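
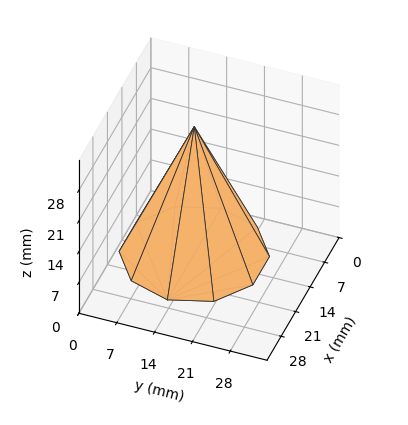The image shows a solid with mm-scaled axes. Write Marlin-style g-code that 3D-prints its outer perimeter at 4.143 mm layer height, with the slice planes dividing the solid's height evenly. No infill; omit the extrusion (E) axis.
Reading the render: the shape is a regular 10-sided pyramid, base circumscribed radius ≈ 13 mm, apex at z ≈ 29 mm (dimensions read to the nearest mm from the axis ticks). For the g-code, the solid's height is divided into equal slices at the stated Δz and each level perimeter traced with G1 moves after a G0 lift.

; perimeter-only toolpath
G21 ; units = mm
G90 ; absolute positioning
G28 ; home
; layer 1
G0 Z4.143
G0 X24.143 Y13.000
G1 X22.015 Y19.549
G1 X16.443 Y23.598
G1 X9.557 Y23.598
G1 X3.985 Y19.549
G1 X1.857 Y13.000
G1 X3.985 Y6.451
G1 X9.557 Y2.402
G1 X16.443 Y2.402
G1 X22.015 Y6.451
G1 X24.143 Y13.000
; layer 2
G0 Z8.286
G0 X22.286 Y13.000
G1 X20.512 Y18.458
G1 X15.869 Y21.831
G1 X10.131 Y21.831
G1 X5.488 Y18.458
G1 X3.714 Y13.000
G1 X5.488 Y7.542
G1 X10.131 Y4.169
G1 X15.869 Y4.169
G1 X20.512 Y7.542
G1 X22.286 Y13.000
; layer 3
G0 Z12.429
G0 X20.429 Y13.000
G1 X19.010 Y17.366
G1 X15.295 Y20.065
G1 X10.705 Y20.065
G1 X6.990 Y17.366
G1 X5.571 Y13.000
G1 X6.990 Y8.634
G1 X10.705 Y5.935
G1 X15.295 Y5.935
G1 X19.010 Y8.634
G1 X20.429 Y13.000
; layer 4
G0 Z16.571
G0 X18.571 Y13.000
G1 X17.507 Y16.275
G1 X14.722 Y18.299
G1 X11.278 Y18.299
G1 X8.493 Y16.275
G1 X7.429 Y13.000
G1 X8.493 Y9.725
G1 X11.278 Y7.701
G1 X14.722 Y7.701
G1 X17.507 Y9.725
G1 X18.571 Y13.000
; layer 5
G0 Z20.714
G0 X16.714 Y13.000
G1 X16.005 Y15.183
G1 X14.148 Y16.533
G1 X11.852 Y16.533
G1 X9.995 Y15.183
G1 X9.286 Y13.000
G1 X9.995 Y10.817
G1 X11.852 Y9.467
G1 X14.148 Y9.467
G1 X16.005 Y10.817
G1 X16.714 Y13.000
; layer 6
G0 Z24.857
G0 X14.857 Y13.000
G1 X14.502 Y14.092
G1 X13.574 Y14.766
G1 X12.426 Y14.766
G1 X11.498 Y14.092
G1 X11.143 Y13.000
G1 X11.498 Y11.908
G1 X12.426 Y11.234
G1 X13.574 Y11.234
G1 X14.502 Y11.908
G1 X14.857 Y13.000
M2 ; end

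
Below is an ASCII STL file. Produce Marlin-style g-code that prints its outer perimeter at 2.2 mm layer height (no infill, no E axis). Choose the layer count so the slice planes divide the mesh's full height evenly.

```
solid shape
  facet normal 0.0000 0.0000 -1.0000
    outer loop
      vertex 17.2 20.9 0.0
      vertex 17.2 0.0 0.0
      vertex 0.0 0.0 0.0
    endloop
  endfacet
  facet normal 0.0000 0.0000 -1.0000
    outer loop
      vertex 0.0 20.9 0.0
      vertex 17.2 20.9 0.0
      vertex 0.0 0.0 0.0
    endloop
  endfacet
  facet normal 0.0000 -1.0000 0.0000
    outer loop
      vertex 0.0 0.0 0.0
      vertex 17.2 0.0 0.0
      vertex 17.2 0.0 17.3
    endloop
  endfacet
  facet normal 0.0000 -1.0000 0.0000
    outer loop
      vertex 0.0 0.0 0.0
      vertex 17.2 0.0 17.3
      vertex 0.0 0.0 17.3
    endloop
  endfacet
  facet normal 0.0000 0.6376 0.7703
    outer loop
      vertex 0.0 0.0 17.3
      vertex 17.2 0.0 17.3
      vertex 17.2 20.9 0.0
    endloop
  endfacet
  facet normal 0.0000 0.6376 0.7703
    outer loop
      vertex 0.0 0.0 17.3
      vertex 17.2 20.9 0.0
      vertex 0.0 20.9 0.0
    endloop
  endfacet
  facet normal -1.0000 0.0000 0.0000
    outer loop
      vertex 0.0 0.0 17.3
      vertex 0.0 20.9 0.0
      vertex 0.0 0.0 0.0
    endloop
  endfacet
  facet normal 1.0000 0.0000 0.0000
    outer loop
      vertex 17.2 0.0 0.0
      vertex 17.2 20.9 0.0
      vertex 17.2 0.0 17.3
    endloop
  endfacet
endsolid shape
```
; perimeter-only toolpath
G21 ; units = mm
G90 ; absolute positioning
G28 ; home
; layer 1
G0 Z2.2
G0 X0.0 Y0.0
G1 X17.2 Y0.0
G1 X17.2 Y18.3
G1 X0.0 Y18.3
G1 X0.0 Y0.0
; layer 2
G0 Z4.3
G0 X0.0 Y0.0
G1 X17.2 Y0.0
G1 X17.2 Y15.7
G1 X0.0 Y15.7
G1 X0.0 Y0.0
; layer 3
G0 Z6.5
G0 X0.0 Y0.0
G1 X17.2 Y0.0
G1 X17.2 Y13.1
G1 X0.0 Y13.1
G1 X0.0 Y0.0
; layer 4
G0 Z8.7
G0 X0.0 Y0.0
G1 X17.2 Y0.0
G1 X17.2 Y10.4
G1 X0.0 Y10.4
G1 X0.0 Y0.0
; layer 5
G0 Z10.8
G0 X0.0 Y0.0
G1 X17.2 Y0.0
G1 X17.2 Y7.8
G1 X0.0 Y7.8
G1 X0.0 Y0.0
; layer 6
G0 Z13.0
G0 X0.0 Y0.0
G1 X17.2 Y0.0
G1 X17.2 Y5.2
G1 X0.0 Y5.2
G1 X0.0 Y0.0
; layer 7
G0 Z15.1
G0 X0.0 Y0.0
G1 X17.2 Y0.0
G1 X17.2 Y2.6
G1 X0.0 Y2.6
G1 X0.0 Y0.0
M2 ; end

The solid is a wedge (ramp): 17.2 × 20.9 mm base, rising to 17.3 mm along the y=0 edge and sloping linearly to z=0 at y=20.9. Slicing at Δz = 2.2 mm — 8 equal slices spanning the solid's height, so layer i sits at z = i·h/8 — gives 7 non-empty perimeters. Each is a 4-segment closed polygon; G0 lifts to the layer z and rapids to the start vertex, then G1 traces the edges. The cross-section shrinks linearly with z (the slice at the apex is degenerate and omitted).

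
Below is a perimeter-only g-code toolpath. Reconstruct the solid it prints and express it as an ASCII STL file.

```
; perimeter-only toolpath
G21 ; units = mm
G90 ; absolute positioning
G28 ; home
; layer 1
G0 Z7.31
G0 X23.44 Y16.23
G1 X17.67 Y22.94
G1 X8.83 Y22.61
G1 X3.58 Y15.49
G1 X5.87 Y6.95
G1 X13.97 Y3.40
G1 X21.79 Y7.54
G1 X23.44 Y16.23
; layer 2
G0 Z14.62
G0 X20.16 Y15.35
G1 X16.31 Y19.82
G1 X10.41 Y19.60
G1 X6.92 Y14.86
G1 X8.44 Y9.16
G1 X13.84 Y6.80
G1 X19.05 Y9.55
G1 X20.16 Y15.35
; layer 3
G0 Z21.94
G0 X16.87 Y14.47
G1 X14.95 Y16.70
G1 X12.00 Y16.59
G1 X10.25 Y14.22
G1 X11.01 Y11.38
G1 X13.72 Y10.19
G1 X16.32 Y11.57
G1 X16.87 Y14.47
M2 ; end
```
solid part
  facet normal 0.0000 0.0000 -1.0000
    outer loop
      vertex 7.24 25.61 0.00
      vertex 19.03 26.05 0.00
      vertex 26.72 17.11 0.00
    endloop
  endfacet
  facet normal 0.0000 0.0000 -1.0000
    outer loop
      vertex 0.24 16.12 0.00
      vertex 7.24 25.61 0.00
      vertex 26.72 17.11 0.00
    endloop
  endfacet
  facet normal 0.0000 0.0000 -1.0000
    outer loop
      vertex 3.29 4.73 0.00
      vertex 0.24 16.12 0.00
      vertex 26.72 17.11 0.00
    endloop
  endfacet
  facet normal 0.0000 0.0000 -1.0000
    outer loop
      vertex 14.10 0.01 0.00
      vertex 3.29 4.73 0.00
      vertex 26.72 17.11 0.00
    endloop
  endfacet
  facet normal 0.0000 0.0000 -1.0000
    outer loop
      vertex 24.52 5.52 0.00
      vertex 14.10 0.01 0.00
      vertex 26.72 17.11 0.00
    endloop
  endfacet
  facet normal 0.6993 0.6015 0.3863
    outer loop
      vertex 26.72 17.11 0.00
      vertex 19.03 26.05 0.00
      vertex 13.59 13.59 29.25
    endloop
  endfacet
  facet normal -0.0344 0.9218 0.3863
    outer loop
      vertex 19.03 26.05 0.00
      vertex 7.24 25.61 0.00
      vertex 13.59 13.59 29.25
    endloop
  endfacet
  facet normal -0.7423 0.5476 0.3862
    outer loop
      vertex 7.24 25.61 0.00
      vertex 0.24 16.12 0.00
      vertex 13.59 13.59 29.25
    endloop
  endfacet
  facet normal -0.8911 -0.2386 0.3861
    outer loop
      vertex 0.24 16.12 0.00
      vertex 3.29 4.73 0.00
      vertex 13.59 13.59 29.25
    endloop
  endfacet
  facet normal -0.3691 -0.8454 0.3861
    outer loop
      vertex 3.29 4.73 0.00
      vertex 14.10 0.01 0.00
      vertex 13.59 13.59 29.25
    endloop
  endfacet
  facet normal 0.4312 -0.8155 0.3861
    outer loop
      vertex 14.10 0.01 0.00
      vertex 24.52 5.52 0.00
      vertex 13.59 13.59 29.25
    endloop
  endfacet
  facet normal 0.9063 -0.1720 0.3861
    outer loop
      vertex 24.52 5.52 0.00
      vertex 26.72 17.11 0.00
      vertex 13.59 13.59 29.25
    endloop
  endfacet
endsolid part

The G0 Z moves step by Δz≈7.31 mm. The G1 loops shrink linearly with z, so the solid tapers from its base footprint up to z≈29.2. Closing with a flat bottom cap and the tapered top and triangulating gives 12 facets — a regular 7-sided pyramid, base circumscribed radius ≈ 13.6 mm, apex at z ≈ 29.2 mm.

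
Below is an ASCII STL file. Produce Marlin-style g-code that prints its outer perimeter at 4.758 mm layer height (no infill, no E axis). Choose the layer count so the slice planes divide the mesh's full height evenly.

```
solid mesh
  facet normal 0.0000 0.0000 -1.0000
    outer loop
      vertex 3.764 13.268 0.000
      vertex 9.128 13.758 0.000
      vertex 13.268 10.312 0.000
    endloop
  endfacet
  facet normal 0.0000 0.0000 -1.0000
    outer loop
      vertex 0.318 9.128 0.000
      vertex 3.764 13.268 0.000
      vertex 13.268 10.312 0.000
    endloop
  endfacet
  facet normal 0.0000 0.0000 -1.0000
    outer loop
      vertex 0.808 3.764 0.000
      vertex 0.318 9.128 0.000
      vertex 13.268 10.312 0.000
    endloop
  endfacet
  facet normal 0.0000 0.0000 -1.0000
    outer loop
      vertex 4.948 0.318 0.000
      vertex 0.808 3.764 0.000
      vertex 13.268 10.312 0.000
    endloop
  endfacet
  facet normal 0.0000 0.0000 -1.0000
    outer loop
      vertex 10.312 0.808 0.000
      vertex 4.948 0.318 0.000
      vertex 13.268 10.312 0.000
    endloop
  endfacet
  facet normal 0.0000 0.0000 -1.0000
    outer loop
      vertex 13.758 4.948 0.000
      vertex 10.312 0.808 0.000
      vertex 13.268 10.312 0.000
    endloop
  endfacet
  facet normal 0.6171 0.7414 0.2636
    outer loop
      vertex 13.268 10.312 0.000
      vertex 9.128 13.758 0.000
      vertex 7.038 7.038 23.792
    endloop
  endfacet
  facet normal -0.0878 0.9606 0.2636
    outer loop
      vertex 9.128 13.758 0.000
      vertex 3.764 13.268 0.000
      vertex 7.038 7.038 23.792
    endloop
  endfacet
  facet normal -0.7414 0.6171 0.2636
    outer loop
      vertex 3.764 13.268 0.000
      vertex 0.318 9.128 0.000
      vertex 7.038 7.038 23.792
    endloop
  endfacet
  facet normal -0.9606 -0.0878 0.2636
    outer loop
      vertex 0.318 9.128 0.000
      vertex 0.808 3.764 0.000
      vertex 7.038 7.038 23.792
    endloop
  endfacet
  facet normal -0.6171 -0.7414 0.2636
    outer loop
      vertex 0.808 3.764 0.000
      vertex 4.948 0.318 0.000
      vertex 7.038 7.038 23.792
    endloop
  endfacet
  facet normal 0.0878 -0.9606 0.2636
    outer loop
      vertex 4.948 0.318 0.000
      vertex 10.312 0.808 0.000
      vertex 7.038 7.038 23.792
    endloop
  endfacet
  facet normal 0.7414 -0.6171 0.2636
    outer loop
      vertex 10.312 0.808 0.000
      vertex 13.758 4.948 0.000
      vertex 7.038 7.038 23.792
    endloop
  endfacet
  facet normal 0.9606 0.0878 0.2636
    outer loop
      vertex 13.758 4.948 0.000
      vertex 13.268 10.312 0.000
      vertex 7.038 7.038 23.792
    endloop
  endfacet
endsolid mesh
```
; perimeter-only toolpath
G21 ; units = mm
G90 ; absolute positioning
G28 ; home
; layer 1
G0 Z4.758
G0 X12.022 Y9.657
G1 X8.710 Y12.414
G1 X4.419 Y12.022
G1 X1.662 Y8.710
G1 X2.054 Y4.419
G1 X5.366 Y1.662
G1 X9.657 Y2.054
G1 X12.414 Y5.366
G1 X12.022 Y9.657
; layer 2
G0 Z9.517
G0 X10.776 Y9.002
G1 X8.292 Y11.070
G1 X5.074 Y10.776
G1 X3.006 Y8.292
G1 X3.300 Y5.074
G1 X5.784 Y3.006
G1 X9.002 Y3.300
G1 X11.070 Y5.784
G1 X10.776 Y9.002
; layer 3
G0 Z14.275
G0 X9.530 Y8.348
G1 X7.874 Y9.726
G1 X5.728 Y9.530
G1 X4.350 Y7.874
G1 X4.546 Y5.728
G1 X6.202 Y4.350
G1 X8.348 Y4.546
G1 X9.726 Y6.202
G1 X9.530 Y8.348
; layer 4
G0 Z19.034
G0 X8.284 Y7.693
G1 X7.456 Y8.382
G1 X6.383 Y8.284
G1 X5.694 Y7.456
G1 X5.792 Y6.383
G1 X6.620 Y5.694
G1 X7.693 Y5.792
G1 X8.382 Y6.620
G1 X8.284 Y7.693
M2 ; end

The solid is a regular 8-sided pyramid, base circumscribed radius ≈ 7.04 mm, apex at z ≈ 23.8 mm. Slicing at Δz = 4.758 mm — 5 equal slices spanning the solid's height, so layer i sits at z = i·h/5 — gives 4 non-empty perimeters. Each is a 8-segment closed polygon; G0 lifts to the layer z and rapids to the start vertex, then G1 traces the edges. The cross-section shrinks linearly with z (the slice at the apex is degenerate and omitted).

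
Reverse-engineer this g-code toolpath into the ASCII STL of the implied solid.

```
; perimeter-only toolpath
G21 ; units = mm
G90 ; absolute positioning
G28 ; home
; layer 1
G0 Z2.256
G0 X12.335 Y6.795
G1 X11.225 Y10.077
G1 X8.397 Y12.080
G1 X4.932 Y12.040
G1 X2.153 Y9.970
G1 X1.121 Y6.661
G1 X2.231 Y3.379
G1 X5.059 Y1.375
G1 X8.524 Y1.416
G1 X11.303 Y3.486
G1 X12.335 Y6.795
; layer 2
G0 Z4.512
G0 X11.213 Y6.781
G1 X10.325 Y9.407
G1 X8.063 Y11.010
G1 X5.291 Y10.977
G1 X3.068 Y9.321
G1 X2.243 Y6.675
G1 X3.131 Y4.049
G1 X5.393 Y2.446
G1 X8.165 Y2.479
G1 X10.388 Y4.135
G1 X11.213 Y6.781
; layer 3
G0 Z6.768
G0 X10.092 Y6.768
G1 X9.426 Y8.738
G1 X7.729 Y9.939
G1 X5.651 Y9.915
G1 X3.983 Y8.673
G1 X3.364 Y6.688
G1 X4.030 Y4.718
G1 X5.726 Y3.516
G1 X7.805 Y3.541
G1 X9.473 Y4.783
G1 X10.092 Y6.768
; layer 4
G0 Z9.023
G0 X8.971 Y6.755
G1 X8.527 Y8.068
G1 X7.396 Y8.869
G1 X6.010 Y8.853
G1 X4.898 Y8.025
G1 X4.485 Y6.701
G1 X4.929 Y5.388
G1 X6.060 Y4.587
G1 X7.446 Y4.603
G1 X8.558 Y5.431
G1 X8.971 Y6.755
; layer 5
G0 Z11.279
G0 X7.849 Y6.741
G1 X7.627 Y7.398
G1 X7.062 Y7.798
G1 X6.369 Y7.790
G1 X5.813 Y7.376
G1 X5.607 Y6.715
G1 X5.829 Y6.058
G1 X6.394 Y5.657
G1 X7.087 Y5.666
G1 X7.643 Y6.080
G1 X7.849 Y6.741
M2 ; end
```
solid part
  facet normal 0.0000 0.0000 -1.0000
    outer loop
      vertex 8.731 13.151 0.000
      vertex 12.124 10.747 0.000
      vertex 13.456 6.808 0.000
    endloop
  endfacet
  facet normal 0.0000 0.0000 -1.0000
    outer loop
      vertex 4.573 13.102 0.000
      vertex 8.731 13.151 0.000
      vertex 13.456 6.808 0.000
    endloop
  endfacet
  facet normal 0.0000 0.0000 -1.0000
    outer loop
      vertex 1.238 10.618 0.000
      vertex 4.573 13.102 0.000
      vertex 13.456 6.808 0.000
    endloop
  endfacet
  facet normal 0.0000 0.0000 -1.0000
    outer loop
      vertex 0.000 6.648 0.000
      vertex 1.238 10.618 0.000
      vertex 13.456 6.808 0.000
    endloop
  endfacet
  facet normal 0.0000 0.0000 -1.0000
    outer loop
      vertex 1.332 2.709 0.000
      vertex 0.000 6.648 0.000
      vertex 13.456 6.808 0.000
    endloop
  endfacet
  facet normal 0.0000 0.0000 -1.0000
    outer loop
      vertex 4.725 0.305 0.000
      vertex 1.332 2.709 0.000
      vertex 13.456 6.808 0.000
    endloop
  endfacet
  facet normal 0.0000 0.0000 -1.0000
    outer loop
      vertex 8.883 0.354 0.000
      vertex 4.725 0.305 0.000
      vertex 13.456 6.808 0.000
    endloop
  endfacet
  facet normal 0.0000 0.0000 -1.0000
    outer loop
      vertex 12.218 2.838 0.000
      vertex 8.883 0.354 0.000
      vertex 13.456 6.808 0.000
    endloop
  endfacet
  facet normal 0.8564 0.2896 0.4274
    outer loop
      vertex 13.456 6.808 0.000
      vertex 12.124 10.747 0.000
      vertex 6.728 6.728 13.535
    endloop
  endfacet
  facet normal 0.5227 0.7377 0.4274
    outer loop
      vertex 12.124 10.747 0.000
      vertex 8.731 13.151 0.000
      vertex 6.728 6.728 13.535
    endloop
  endfacet
  facet normal -0.0107 0.9040 0.4274
    outer loop
      vertex 8.731 13.151 0.000
      vertex 4.573 13.102 0.000
      vertex 6.728 6.728 13.535
    endloop
  endfacet
  facet normal -0.5400 0.7250 0.4274
    outer loop
      vertex 4.573 13.102 0.000
      vertex 1.238 10.618 0.000
      vertex 6.728 6.728 13.535
    endloop
  endfacet
  facet normal -0.8631 0.2691 0.4274
    outer loop
      vertex 1.238 10.618 0.000
      vertex 0.000 6.648 0.000
      vertex 6.728 6.728 13.535
    endloop
  endfacet
  facet normal -0.8564 -0.2896 0.4274
    outer loop
      vertex 0.000 6.648 0.000
      vertex 1.332 2.709 0.000
      vertex 6.728 6.728 13.535
    endloop
  endfacet
  facet normal -0.5227 -0.7377 0.4274
    outer loop
      vertex 1.332 2.709 0.000
      vertex 4.725 0.305 0.000
      vertex 6.728 6.728 13.535
    endloop
  endfacet
  facet normal 0.0107 -0.9040 0.4274
    outer loop
      vertex 4.725 0.305 0.000
      vertex 8.883 0.354 0.000
      vertex 6.728 6.728 13.535
    endloop
  endfacet
  facet normal 0.5400 -0.7250 0.4274
    outer loop
      vertex 8.883 0.354 0.000
      vertex 12.218 2.838 0.000
      vertex 6.728 6.728 13.535
    endloop
  endfacet
  facet normal 0.8631 -0.2691 0.4274
    outer loop
      vertex 12.218 2.838 0.000
      vertex 13.456 6.808 0.000
      vertex 6.728 6.728 13.535
    endloop
  endfacet
endsolid part

The G0 Z moves step by Δz≈2.256 mm. The G1 loops shrink linearly with z, so the solid tapers from its base footprint up to z≈13.5. Closing with a flat bottom cap and the tapered top and triangulating gives 18 facets — a regular 10-sided pyramid, base circumscribed radius ≈ 6.73 mm, apex at z ≈ 13.5 mm.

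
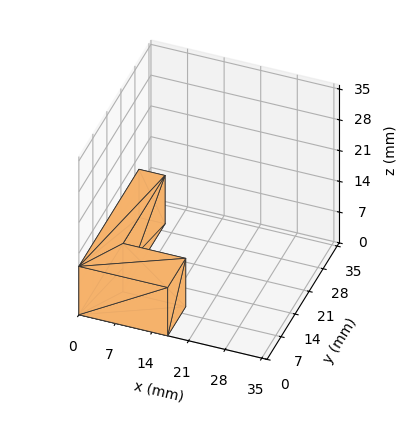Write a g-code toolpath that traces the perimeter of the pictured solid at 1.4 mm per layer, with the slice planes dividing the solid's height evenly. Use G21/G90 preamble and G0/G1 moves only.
Reading the render: the shape is an L-shaped prism: outer 17 × 30 mm, arm thicknesses ≈ 9 mm (horizontal) and 5 mm (vertical), extruded 11 mm in z (dimensions read to the nearest mm from the axis ticks). For the g-code, the solid's height is divided into equal slices at the stated Δz and each level perimeter traced with G1 moves after a G0 lift.

; perimeter-only toolpath
G21 ; units = mm
G90 ; absolute positioning
G28 ; home
; layer 1
G0 Z1.4
G0 X0.0 Y0.0
G1 X17.0 Y0.0
G1 X17.0 Y9.0
G1 X5.0 Y9.0
G1 X5.0 Y30.0
G1 X0.0 Y30.0
G1 X0.0 Y0.0
; layer 2
G0 Z2.8
G0 X0.0 Y0.0
G1 X17.0 Y0.0
G1 X17.0 Y9.0
G1 X5.0 Y9.0
G1 X5.0 Y30.0
G1 X0.0 Y30.0
G1 X0.0 Y0.0
; layer 3
G0 Z4.1
G0 X0.0 Y0.0
G1 X17.0 Y0.0
G1 X17.0 Y9.0
G1 X5.0 Y9.0
G1 X5.0 Y30.0
G1 X0.0 Y30.0
G1 X0.0 Y0.0
; layer 4
G0 Z5.5
G0 X0.0 Y0.0
G1 X17.0 Y0.0
G1 X17.0 Y9.0
G1 X5.0 Y9.0
G1 X5.0 Y30.0
G1 X0.0 Y30.0
G1 X0.0 Y0.0
; layer 5
G0 Z6.9
G0 X0.0 Y0.0
G1 X17.0 Y0.0
G1 X17.0 Y9.0
G1 X5.0 Y9.0
G1 X5.0 Y30.0
G1 X0.0 Y30.0
G1 X0.0 Y0.0
; layer 6
G0 Z8.2
G0 X0.0 Y0.0
G1 X17.0 Y0.0
G1 X17.0 Y9.0
G1 X5.0 Y9.0
G1 X5.0 Y30.0
G1 X0.0 Y30.0
G1 X0.0 Y0.0
; layer 7
G0 Z9.6
G0 X0.0 Y0.0
G1 X17.0 Y0.0
G1 X17.0 Y9.0
G1 X5.0 Y9.0
G1 X5.0 Y30.0
G1 X0.0 Y30.0
G1 X0.0 Y0.0
; layer 8
G0 Z11.0
G0 X0.0 Y0.0
G1 X17.0 Y0.0
G1 X17.0 Y9.0
G1 X5.0 Y9.0
G1 X5.0 Y30.0
G1 X0.0 Y30.0
G1 X0.0 Y0.0
M2 ; end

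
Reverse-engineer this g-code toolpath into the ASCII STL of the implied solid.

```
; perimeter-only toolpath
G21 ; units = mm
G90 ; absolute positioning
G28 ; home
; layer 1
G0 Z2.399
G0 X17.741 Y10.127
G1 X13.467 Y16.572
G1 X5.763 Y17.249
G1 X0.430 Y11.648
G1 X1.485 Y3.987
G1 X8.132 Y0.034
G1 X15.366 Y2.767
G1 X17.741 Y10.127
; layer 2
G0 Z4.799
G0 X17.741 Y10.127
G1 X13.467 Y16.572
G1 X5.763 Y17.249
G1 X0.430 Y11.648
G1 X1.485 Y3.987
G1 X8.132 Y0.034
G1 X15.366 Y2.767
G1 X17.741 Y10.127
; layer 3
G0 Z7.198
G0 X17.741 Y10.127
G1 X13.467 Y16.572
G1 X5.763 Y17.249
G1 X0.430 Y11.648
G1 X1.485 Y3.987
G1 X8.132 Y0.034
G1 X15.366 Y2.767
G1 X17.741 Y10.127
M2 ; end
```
solid part
  facet normal 0.0000 0.0000 -1.0000
    outer loop
      vertex 5.763 17.249 0.000
      vertex 13.467 16.572 0.000
      vertex 17.741 10.127 0.000
    endloop
  endfacet
  facet normal 0.0000 0.0000 -1.0000
    outer loop
      vertex 0.430 11.648 0.000
      vertex 5.763 17.249 0.000
      vertex 17.741 10.127 0.000
    endloop
  endfacet
  facet normal 0.0000 0.0000 -1.0000
    outer loop
      vertex 1.485 3.987 0.000
      vertex 0.430 11.648 0.000
      vertex 17.741 10.127 0.000
    endloop
  endfacet
  facet normal 0.0000 0.0000 -1.0000
    outer loop
      vertex 8.132 0.034 0.000
      vertex 1.485 3.987 0.000
      vertex 17.741 10.127 0.000
    endloop
  endfacet
  facet normal 0.0000 0.0000 -1.0000
    outer loop
      vertex 15.366 2.767 0.000
      vertex 8.132 0.034 0.000
      vertex 17.741 10.127 0.000
    endloop
  endfacet
  facet normal 0.0000 0.0000 1.0000
    outer loop
      vertex 17.741 10.127 7.198
      vertex 13.467 16.572 7.198
      vertex 5.763 17.249 7.198
    endloop
  endfacet
  facet normal 0.0000 0.0000 1.0000
    outer loop
      vertex 17.741 10.127 7.198
      vertex 5.763 17.249 7.198
      vertex 0.430 11.648 7.198
    endloop
  endfacet
  facet normal 0.0000 0.0000 1.0000
    outer loop
      vertex 17.741 10.127 7.198
      vertex 0.430 11.648 7.198
      vertex 1.485 3.987 7.198
    endloop
  endfacet
  facet normal 0.0000 0.0000 1.0000
    outer loop
      vertex 17.741 10.127 7.198
      vertex 1.485 3.987 7.198
      vertex 8.132 0.034 7.198
    endloop
  endfacet
  facet normal 0.0000 0.0000 1.0000
    outer loop
      vertex 17.741 10.127 7.198
      vertex 8.132 0.034 7.198
      vertex 15.366 2.767 7.198
    endloop
  endfacet
  facet normal 0.8334 0.5527 0.0000
    outer loop
      vertex 17.741 10.127 0.000
      vertex 13.467 16.572 0.000
      vertex 13.467 16.572 7.198
    endloop
  endfacet
  facet normal 0.8334 0.5527 0.0000
    outer loop
      vertex 17.741 10.127 0.000
      vertex 13.467 16.572 7.198
      vertex 17.741 10.127 7.198
    endloop
  endfacet
  facet normal 0.0875 0.9962 0.0000
    outer loop
      vertex 13.467 16.572 0.000
      vertex 5.763 17.249 0.000
      vertex 5.763 17.249 7.198
    endloop
  endfacet
  facet normal 0.0875 0.9962 0.0000
    outer loop
      vertex 13.467 16.572 0.000
      vertex 5.763 17.249 7.198
      vertex 13.467 16.572 7.198
    endloop
  endfacet
  facet normal -0.7242 0.6896 0.0000
    outer loop
      vertex 5.763 17.249 0.000
      vertex 0.430 11.648 0.000
      vertex 0.430 11.648 7.198
    endloop
  endfacet
  facet normal -0.7242 0.6896 0.0000
    outer loop
      vertex 5.763 17.249 0.000
      vertex 0.430 11.648 7.198
      vertex 5.763 17.249 7.198
    endloop
  endfacet
  facet normal -0.9907 -0.1364 0.0000
    outer loop
      vertex 0.430 11.648 0.000
      vertex 1.485 3.987 0.000
      vertex 1.485 3.987 7.198
    endloop
  endfacet
  facet normal -0.9907 -0.1364 0.0000
    outer loop
      vertex 0.430 11.648 0.000
      vertex 1.485 3.987 7.198
      vertex 0.430 11.648 7.198
    endloop
  endfacet
  facet normal -0.5111 -0.8595 0.0000
    outer loop
      vertex 1.485 3.987 0.000
      vertex 8.132 0.034 0.000
      vertex 8.132 0.034 7.198
    endloop
  endfacet
  facet normal -0.5111 -0.8595 0.0000
    outer loop
      vertex 1.485 3.987 0.000
      vertex 8.132 0.034 7.198
      vertex 1.485 3.987 7.198
    endloop
  endfacet
  facet normal 0.3534 -0.9355 0.0000
    outer loop
      vertex 8.132 0.034 0.000
      vertex 15.366 2.767 0.000
      vertex 15.366 2.767 7.198
    endloop
  endfacet
  facet normal 0.3534 -0.9355 0.0000
    outer loop
      vertex 8.132 0.034 0.000
      vertex 15.366 2.767 7.198
      vertex 8.132 0.034 7.198
    endloop
  endfacet
  facet normal 0.9517 -0.3071 0.0000
    outer loop
      vertex 15.366 2.767 0.000
      vertex 17.741 10.127 0.000
      vertex 17.741 10.127 7.198
    endloop
  endfacet
  facet normal 0.9517 -0.3071 0.0000
    outer loop
      vertex 15.366 2.767 0.000
      vertex 17.741 10.127 7.198
      vertex 15.366 2.767 7.198
    endloop
  endfacet
endsolid part

The G0 Z moves step by Δz≈2.399 mm. Every layer's G1 loop is the same polygon, so the solid is a straight extrusion of it from z=0 to z≈7.2. Closing with flat bottom and top caps and triangulating gives 24 facets — a regular 7-sided prism (a cylinder approximated with 7 flat sides), circumscribed radius ≈ 8.91 mm, height ≈ 7.2 mm.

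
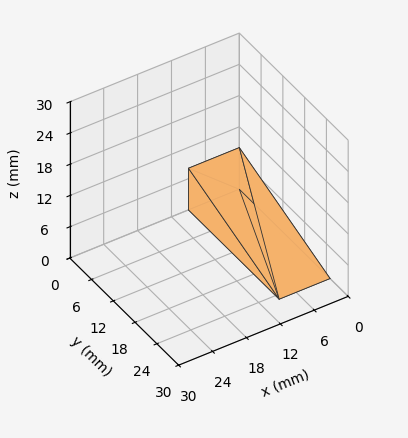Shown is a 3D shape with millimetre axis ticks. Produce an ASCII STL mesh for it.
Reading the render: the shape is a wedge (ramp): 9 × 25 mm base, rising to 8 mm along the y=0 edge and sloping linearly to z=0 at y=25 (dimensions read to the nearest mm from the axis ticks). For the STL, each face is triangulated and given an outward normal.

solid part
  facet normal 0.0000 0.0000 -1.0000
    outer loop
      vertex 9.00 25.00 0.00
      vertex 9.00 0.00 0.00
      vertex 0.00 0.00 0.00
    endloop
  endfacet
  facet normal 0.0000 0.0000 -1.0000
    outer loop
      vertex 0.00 25.00 0.00
      vertex 9.00 25.00 0.00
      vertex 0.00 0.00 0.00
    endloop
  endfacet
  facet normal 0.0000 -1.0000 0.0000
    outer loop
      vertex 0.00 0.00 0.00
      vertex 9.00 0.00 0.00
      vertex 9.00 0.00 8.00
    endloop
  endfacet
  facet normal 0.0000 -1.0000 0.0000
    outer loop
      vertex 0.00 0.00 0.00
      vertex 9.00 0.00 8.00
      vertex 0.00 0.00 8.00
    endloop
  endfacet
  facet normal 0.0000 0.3048 0.9524
    outer loop
      vertex 0.00 0.00 8.00
      vertex 9.00 0.00 8.00
      vertex 9.00 25.00 0.00
    endloop
  endfacet
  facet normal 0.0000 0.3048 0.9524
    outer loop
      vertex 0.00 0.00 8.00
      vertex 9.00 25.00 0.00
      vertex 0.00 25.00 0.00
    endloop
  endfacet
  facet normal -1.0000 0.0000 0.0000
    outer loop
      vertex 0.00 0.00 8.00
      vertex 0.00 25.00 0.00
      vertex 0.00 0.00 0.00
    endloop
  endfacet
  facet normal 1.0000 0.0000 0.0000
    outer loop
      vertex 9.00 0.00 0.00
      vertex 9.00 25.00 0.00
      vertex 9.00 0.00 8.00
    endloop
  endfacet
endsolid part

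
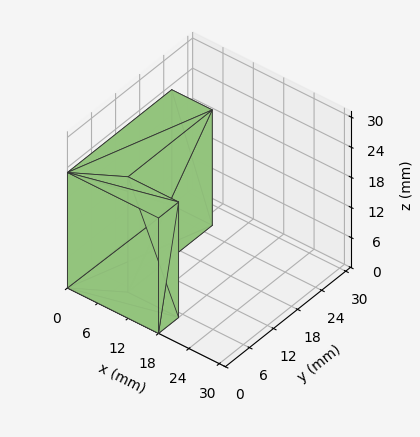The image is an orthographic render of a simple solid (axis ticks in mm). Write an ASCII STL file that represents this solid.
Reading the render: the shape is an L-shaped prism: outer 18 × 26 mm, arm thicknesses ≈ 5 mm (horizontal) and 8 mm (vertical), extruded 23 mm in z (dimensions read to the nearest mm from the axis ticks). For the STL, each face is triangulated and given an outward normal.

solid part
  facet normal 0.0000 0.0000 -1.0000
    outer loop
      vertex 18.0 5.0 0.0
      vertex 18.0 0.0 0.0
      vertex 0.0 0.0 0.0
    endloop
  endfacet
  facet normal 0.0000 0.0000 -1.0000
    outer loop
      vertex 8.0 5.0 0.0
      vertex 18.0 5.0 0.0
      vertex 0.0 0.0 0.0
    endloop
  endfacet
  facet normal 0.0000 0.0000 -1.0000
    outer loop
      vertex 8.0 26.0 0.0
      vertex 8.0 5.0 0.0
      vertex 0.0 0.0 0.0
    endloop
  endfacet
  facet normal 0.0000 0.0000 -1.0000
    outer loop
      vertex 0.0 26.0 0.0
      vertex 8.0 26.0 0.0
      vertex 0.0 0.0 0.0
    endloop
  endfacet
  facet normal 0.0000 0.0000 1.0000
    outer loop
      vertex 0.0 0.0 23.0
      vertex 18.0 0.0 23.0
      vertex 18.0 5.0 23.0
    endloop
  endfacet
  facet normal 0.0000 0.0000 1.0000
    outer loop
      vertex 0.0 0.0 23.0
      vertex 18.0 5.0 23.0
      vertex 8.0 5.0 23.0
    endloop
  endfacet
  facet normal 0.0000 0.0000 1.0000
    outer loop
      vertex 0.0 0.0 23.0
      vertex 8.0 5.0 23.0
      vertex 8.0 26.0 23.0
    endloop
  endfacet
  facet normal 0.0000 0.0000 1.0000
    outer loop
      vertex 0.0 0.0 23.0
      vertex 8.0 26.0 23.0
      vertex 0.0 26.0 23.0
    endloop
  endfacet
  facet normal 0.0000 -1.0000 0.0000
    outer loop
      vertex 0.0 0.0 0.0
      vertex 18.0 0.0 0.0
      vertex 18.0 0.0 23.0
    endloop
  endfacet
  facet normal 0.0000 -1.0000 0.0000
    outer loop
      vertex 0.0 0.0 0.0
      vertex 18.0 0.0 23.0
      vertex 0.0 0.0 23.0
    endloop
  endfacet
  facet normal 1.0000 0.0000 0.0000
    outer loop
      vertex 18.0 0.0 0.0
      vertex 18.0 5.0 0.0
      vertex 18.0 5.0 23.0
    endloop
  endfacet
  facet normal 1.0000 0.0000 0.0000
    outer loop
      vertex 18.0 0.0 0.0
      vertex 18.0 5.0 23.0
      vertex 18.0 0.0 23.0
    endloop
  endfacet
  facet normal 0.0000 1.0000 0.0000
    outer loop
      vertex 18.0 5.0 0.0
      vertex 8.0 5.0 0.0
      vertex 8.0 5.0 23.0
    endloop
  endfacet
  facet normal 0.0000 1.0000 0.0000
    outer loop
      vertex 18.0 5.0 0.0
      vertex 8.0 5.0 23.0
      vertex 18.0 5.0 23.0
    endloop
  endfacet
  facet normal 1.0000 0.0000 0.0000
    outer loop
      vertex 8.0 5.0 0.0
      vertex 8.0 26.0 0.0
      vertex 8.0 26.0 23.0
    endloop
  endfacet
  facet normal 1.0000 0.0000 0.0000
    outer loop
      vertex 8.0 5.0 0.0
      vertex 8.0 26.0 23.0
      vertex 8.0 5.0 23.0
    endloop
  endfacet
  facet normal 0.0000 1.0000 0.0000
    outer loop
      vertex 8.0 26.0 0.0
      vertex 0.0 26.0 0.0
      vertex 0.0 26.0 23.0
    endloop
  endfacet
  facet normal 0.0000 1.0000 0.0000
    outer loop
      vertex 8.0 26.0 0.0
      vertex 0.0 26.0 23.0
      vertex 8.0 26.0 23.0
    endloop
  endfacet
  facet normal -1.0000 0.0000 0.0000
    outer loop
      vertex 0.0 26.0 0.0
      vertex 0.0 0.0 0.0
      vertex 0.0 0.0 23.0
    endloop
  endfacet
  facet normal -1.0000 0.0000 0.0000
    outer loop
      vertex 0.0 26.0 0.0
      vertex 0.0 0.0 23.0
      vertex 0.0 26.0 23.0
    endloop
  endfacet
endsolid part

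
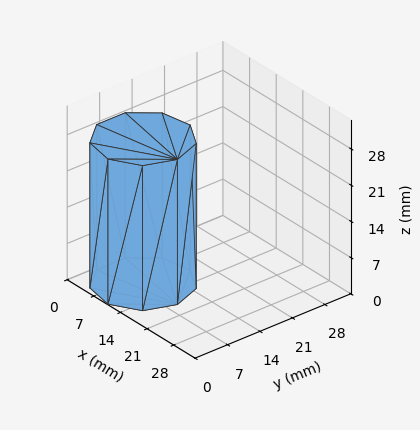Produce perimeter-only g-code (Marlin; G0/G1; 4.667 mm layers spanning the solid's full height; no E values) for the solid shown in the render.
Reading the render: the shape is a regular 9-sided prism (a cylinder approximated with 9 flat sides), circumscribed radius ≈ 9 mm, height ≈ 28 mm (dimensions read to the nearest mm from the axis ticks). For the g-code, the solid's height is divided into equal slices at the stated Δz and each level perimeter traced with G1 moves after a G0 lift.

; perimeter-only toolpath
G21 ; units = mm
G90 ; absolute positioning
G28 ; home
; layer 1
G0 Z4.667
G0 X18.000 Y9.000
G1 X15.894 Y14.785
G1 X10.563 Y17.863
G1 X4.500 Y16.794
G1 X0.543 Y12.078
G1 X0.543 Y5.922
G1 X4.500 Y1.206
G1 X10.563 Y0.137
G1 X15.894 Y3.215
G1 X18.000 Y9.000
; layer 2
G0 Z9.333
G0 X18.000 Y9.000
G1 X15.894 Y14.785
G1 X10.563 Y17.863
G1 X4.500 Y16.794
G1 X0.543 Y12.078
G1 X0.543 Y5.922
G1 X4.500 Y1.206
G1 X10.563 Y0.137
G1 X15.894 Y3.215
G1 X18.000 Y9.000
; layer 3
G0 Z14.000
G0 X18.000 Y9.000
G1 X15.894 Y14.785
G1 X10.563 Y17.863
G1 X4.500 Y16.794
G1 X0.543 Y12.078
G1 X0.543 Y5.922
G1 X4.500 Y1.206
G1 X10.563 Y0.137
G1 X15.894 Y3.215
G1 X18.000 Y9.000
; layer 4
G0 Z18.667
G0 X18.000 Y9.000
G1 X15.894 Y14.785
G1 X10.563 Y17.863
G1 X4.500 Y16.794
G1 X0.543 Y12.078
G1 X0.543 Y5.922
G1 X4.500 Y1.206
G1 X10.563 Y0.137
G1 X15.894 Y3.215
G1 X18.000 Y9.000
; layer 5
G0 Z23.333
G0 X18.000 Y9.000
G1 X15.894 Y14.785
G1 X10.563 Y17.863
G1 X4.500 Y16.794
G1 X0.543 Y12.078
G1 X0.543 Y5.922
G1 X4.500 Y1.206
G1 X10.563 Y0.137
G1 X15.894 Y3.215
G1 X18.000 Y9.000
; layer 6
G0 Z28.000
G0 X18.000 Y9.000
G1 X15.894 Y14.785
G1 X10.563 Y17.863
G1 X4.500 Y16.794
G1 X0.543 Y12.078
G1 X0.543 Y5.922
G1 X4.500 Y1.206
G1 X10.563 Y0.137
G1 X15.894 Y3.215
G1 X18.000 Y9.000
M2 ; end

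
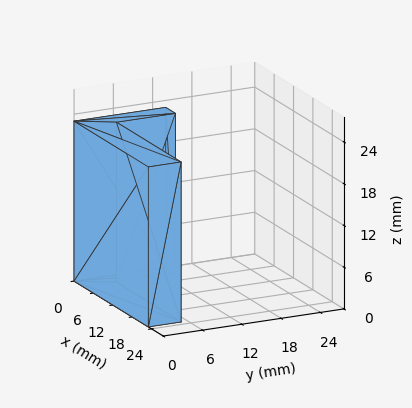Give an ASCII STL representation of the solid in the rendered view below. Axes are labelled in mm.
Reading the render: the shape is an L-shaped prism: outer 23 × 14 mm, arm thicknesses ≈ 5 mm (horizontal) and 3 mm (vertical), extruded 23 mm in z (dimensions read to the nearest mm from the axis ticks). For the STL, each face is triangulated and given an outward normal.

solid part
  facet normal 0.0000 0.0000 -1.0000
    outer loop
      vertex 23.00 5.00 0.00
      vertex 23.00 0.00 0.00
      vertex 0.00 0.00 0.00
    endloop
  endfacet
  facet normal 0.0000 0.0000 -1.0000
    outer loop
      vertex 3.00 5.00 0.00
      vertex 23.00 5.00 0.00
      vertex 0.00 0.00 0.00
    endloop
  endfacet
  facet normal 0.0000 0.0000 -1.0000
    outer loop
      vertex 3.00 14.00 0.00
      vertex 3.00 5.00 0.00
      vertex 0.00 0.00 0.00
    endloop
  endfacet
  facet normal 0.0000 0.0000 -1.0000
    outer loop
      vertex 0.00 14.00 0.00
      vertex 3.00 14.00 0.00
      vertex 0.00 0.00 0.00
    endloop
  endfacet
  facet normal 0.0000 0.0000 1.0000
    outer loop
      vertex 0.00 0.00 23.00
      vertex 23.00 0.00 23.00
      vertex 23.00 5.00 23.00
    endloop
  endfacet
  facet normal 0.0000 0.0000 1.0000
    outer loop
      vertex 0.00 0.00 23.00
      vertex 23.00 5.00 23.00
      vertex 3.00 5.00 23.00
    endloop
  endfacet
  facet normal 0.0000 0.0000 1.0000
    outer loop
      vertex 0.00 0.00 23.00
      vertex 3.00 5.00 23.00
      vertex 3.00 14.00 23.00
    endloop
  endfacet
  facet normal 0.0000 0.0000 1.0000
    outer loop
      vertex 0.00 0.00 23.00
      vertex 3.00 14.00 23.00
      vertex 0.00 14.00 23.00
    endloop
  endfacet
  facet normal 0.0000 -1.0000 0.0000
    outer loop
      vertex 0.00 0.00 0.00
      vertex 23.00 0.00 0.00
      vertex 23.00 0.00 23.00
    endloop
  endfacet
  facet normal 0.0000 -1.0000 0.0000
    outer loop
      vertex 0.00 0.00 0.00
      vertex 23.00 0.00 23.00
      vertex 0.00 0.00 23.00
    endloop
  endfacet
  facet normal 1.0000 0.0000 0.0000
    outer loop
      vertex 23.00 0.00 0.00
      vertex 23.00 5.00 0.00
      vertex 23.00 5.00 23.00
    endloop
  endfacet
  facet normal 1.0000 0.0000 0.0000
    outer loop
      vertex 23.00 0.00 0.00
      vertex 23.00 5.00 23.00
      vertex 23.00 0.00 23.00
    endloop
  endfacet
  facet normal 0.0000 1.0000 0.0000
    outer loop
      vertex 23.00 5.00 0.00
      vertex 3.00 5.00 0.00
      vertex 3.00 5.00 23.00
    endloop
  endfacet
  facet normal 0.0000 1.0000 0.0000
    outer loop
      vertex 23.00 5.00 0.00
      vertex 3.00 5.00 23.00
      vertex 23.00 5.00 23.00
    endloop
  endfacet
  facet normal 1.0000 0.0000 0.0000
    outer loop
      vertex 3.00 5.00 0.00
      vertex 3.00 14.00 0.00
      vertex 3.00 14.00 23.00
    endloop
  endfacet
  facet normal 1.0000 0.0000 0.0000
    outer loop
      vertex 3.00 5.00 0.00
      vertex 3.00 14.00 23.00
      vertex 3.00 5.00 23.00
    endloop
  endfacet
  facet normal 0.0000 1.0000 0.0000
    outer loop
      vertex 3.00 14.00 0.00
      vertex 0.00 14.00 0.00
      vertex 0.00 14.00 23.00
    endloop
  endfacet
  facet normal 0.0000 1.0000 0.0000
    outer loop
      vertex 3.00 14.00 0.00
      vertex 0.00 14.00 23.00
      vertex 3.00 14.00 23.00
    endloop
  endfacet
  facet normal -1.0000 0.0000 0.0000
    outer loop
      vertex 0.00 14.00 0.00
      vertex 0.00 0.00 0.00
      vertex 0.00 0.00 23.00
    endloop
  endfacet
  facet normal -1.0000 0.0000 0.0000
    outer loop
      vertex 0.00 14.00 0.00
      vertex 0.00 0.00 23.00
      vertex 0.00 14.00 23.00
    endloop
  endfacet
endsolid part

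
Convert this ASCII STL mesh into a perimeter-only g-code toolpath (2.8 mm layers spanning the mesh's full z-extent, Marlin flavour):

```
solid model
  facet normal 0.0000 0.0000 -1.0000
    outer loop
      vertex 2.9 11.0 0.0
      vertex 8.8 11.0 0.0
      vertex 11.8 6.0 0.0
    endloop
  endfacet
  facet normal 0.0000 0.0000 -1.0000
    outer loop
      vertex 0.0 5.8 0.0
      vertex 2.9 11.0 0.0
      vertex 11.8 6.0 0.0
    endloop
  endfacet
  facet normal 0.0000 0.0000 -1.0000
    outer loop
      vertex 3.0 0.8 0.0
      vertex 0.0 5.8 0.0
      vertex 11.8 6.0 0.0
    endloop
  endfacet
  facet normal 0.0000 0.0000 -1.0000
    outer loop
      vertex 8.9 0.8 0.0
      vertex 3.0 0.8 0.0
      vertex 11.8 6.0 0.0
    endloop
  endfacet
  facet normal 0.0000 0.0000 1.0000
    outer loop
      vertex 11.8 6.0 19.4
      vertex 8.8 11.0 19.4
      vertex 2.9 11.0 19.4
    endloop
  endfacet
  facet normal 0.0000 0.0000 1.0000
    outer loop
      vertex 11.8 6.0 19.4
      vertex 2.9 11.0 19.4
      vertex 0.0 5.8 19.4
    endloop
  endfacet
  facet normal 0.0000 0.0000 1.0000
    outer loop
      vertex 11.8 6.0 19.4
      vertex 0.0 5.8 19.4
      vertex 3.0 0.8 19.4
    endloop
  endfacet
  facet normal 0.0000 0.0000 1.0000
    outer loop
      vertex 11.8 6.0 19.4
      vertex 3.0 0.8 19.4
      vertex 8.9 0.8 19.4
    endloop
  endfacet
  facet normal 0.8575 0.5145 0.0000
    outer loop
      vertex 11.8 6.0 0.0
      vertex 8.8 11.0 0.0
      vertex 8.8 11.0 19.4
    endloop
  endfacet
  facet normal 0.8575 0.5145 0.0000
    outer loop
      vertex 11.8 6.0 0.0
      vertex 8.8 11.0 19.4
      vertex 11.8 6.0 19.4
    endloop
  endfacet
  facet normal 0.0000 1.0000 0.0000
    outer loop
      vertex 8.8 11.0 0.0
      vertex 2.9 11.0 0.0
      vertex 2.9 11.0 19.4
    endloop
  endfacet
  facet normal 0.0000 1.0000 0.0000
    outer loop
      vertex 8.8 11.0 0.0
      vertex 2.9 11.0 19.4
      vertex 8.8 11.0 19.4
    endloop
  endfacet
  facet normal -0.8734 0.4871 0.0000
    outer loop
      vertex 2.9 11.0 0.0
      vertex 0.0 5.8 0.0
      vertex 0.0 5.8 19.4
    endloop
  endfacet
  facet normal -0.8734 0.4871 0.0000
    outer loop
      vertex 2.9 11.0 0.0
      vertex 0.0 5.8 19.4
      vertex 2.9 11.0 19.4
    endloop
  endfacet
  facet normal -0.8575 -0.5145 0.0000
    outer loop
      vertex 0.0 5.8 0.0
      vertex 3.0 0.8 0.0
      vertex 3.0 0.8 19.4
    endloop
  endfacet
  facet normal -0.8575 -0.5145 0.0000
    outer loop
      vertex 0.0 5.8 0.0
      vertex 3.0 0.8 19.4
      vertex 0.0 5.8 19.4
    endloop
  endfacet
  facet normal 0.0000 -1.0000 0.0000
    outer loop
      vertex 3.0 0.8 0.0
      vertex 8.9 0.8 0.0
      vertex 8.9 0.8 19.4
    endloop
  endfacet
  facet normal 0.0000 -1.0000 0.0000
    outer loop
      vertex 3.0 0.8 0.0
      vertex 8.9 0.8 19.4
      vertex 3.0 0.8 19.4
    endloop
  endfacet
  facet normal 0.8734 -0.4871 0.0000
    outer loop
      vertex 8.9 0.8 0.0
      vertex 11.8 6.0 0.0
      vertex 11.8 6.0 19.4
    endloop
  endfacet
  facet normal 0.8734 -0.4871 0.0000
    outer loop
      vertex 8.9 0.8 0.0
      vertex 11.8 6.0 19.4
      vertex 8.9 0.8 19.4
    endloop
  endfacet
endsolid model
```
; perimeter-only toolpath
G21 ; units = mm
G90 ; absolute positioning
G28 ; home
; layer 1
G0 Z2.8
G0 X11.8 Y6.0
G1 X8.8 Y11.0
G1 X2.9 Y11.0
G1 X0.0 Y5.8
G1 X3.0 Y0.8
G1 X8.9 Y0.8
G1 X11.8 Y6.0
; layer 2
G0 Z5.5
G0 X11.8 Y6.0
G1 X8.8 Y11.0
G1 X2.9 Y11.0
G1 X0.0 Y5.8
G1 X3.0 Y0.8
G1 X8.9 Y0.8
G1 X11.8 Y6.0
; layer 3
G0 Z8.3
G0 X11.8 Y6.0
G1 X8.8 Y11.0
G1 X2.9 Y11.0
G1 X0.0 Y5.8
G1 X3.0 Y0.8
G1 X8.9 Y0.8
G1 X11.8 Y6.0
; layer 4
G0 Z11.1
G0 X11.8 Y6.0
G1 X8.8 Y11.0
G1 X2.9 Y11.0
G1 X0.0 Y5.8
G1 X3.0 Y0.8
G1 X8.9 Y0.8
G1 X11.8 Y6.0
; layer 5
G0 Z13.9
G0 X11.8 Y6.0
G1 X8.8 Y11.0
G1 X2.9 Y11.0
G1 X0.0 Y5.8
G1 X3.0 Y0.8
G1 X8.9 Y0.8
G1 X11.8 Y6.0
; layer 6
G0 Z16.6
G0 X11.8 Y6.0
G1 X8.8 Y11.0
G1 X2.9 Y11.0
G1 X0.0 Y5.8
G1 X3.0 Y0.8
G1 X8.9 Y0.8
G1 X11.8 Y6.0
; layer 7
G0 Z19.4
G0 X11.8 Y6.0
G1 X8.8 Y11.0
G1 X2.9 Y11.0
G1 X0.0 Y5.8
G1 X3.0 Y0.8
G1 X8.9 Y0.8
G1 X11.8 Y6.0
M2 ; end

The solid is a regular 6-sided prism (a cylinder approximated with 6 flat sides), circumscribed radius ≈ 5.9 mm, height ≈ 19.4 mm. Slicing at Δz = 2.8 mm — 7 equal slices spanning the solid's height, so layer i sits at z = i·h/7 — gives 7 non-empty perimeters. Each is a 6-segment closed polygon; G0 lifts to the layer z and rapids to the start vertex, then G1 traces the edges.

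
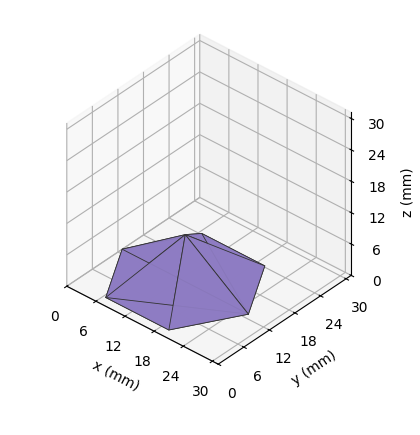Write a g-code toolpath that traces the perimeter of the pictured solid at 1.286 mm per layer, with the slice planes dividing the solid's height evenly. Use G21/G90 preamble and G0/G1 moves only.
Reading the render: the shape is a regular 6-sided pyramid, base circumscribed radius ≈ 13 mm, apex at z ≈ 9 mm (dimensions read to the nearest mm from the axis ticks). For the g-code, the solid's height is divided into equal slices at the stated Δz and each level perimeter traced with G1 moves after a G0 lift.

; perimeter-only toolpath
G21 ; units = mm
G90 ; absolute positioning
G28 ; home
; layer 1
G0 Z1.286
G0 X24.143 Y13.000
G1 X18.571 Y22.650
G1 X7.429 Y22.650
G1 X1.857 Y13.000
G1 X7.429 Y3.350
G1 X18.571 Y3.350
G1 X24.143 Y13.000
; layer 2
G0 Z2.571
G0 X22.286 Y13.000
G1 X17.643 Y21.041
G1 X8.357 Y21.041
G1 X3.714 Y13.000
G1 X8.357 Y4.959
G1 X17.643 Y4.959
G1 X22.286 Y13.000
; layer 3
G0 Z3.857
G0 X20.429 Y13.000
G1 X16.714 Y19.433
G1 X9.286 Y19.433
G1 X5.571 Y13.000
G1 X9.286 Y6.567
G1 X16.714 Y6.567
G1 X20.429 Y13.000
; layer 4
G0 Z5.143
G0 X18.571 Y13.000
G1 X15.786 Y17.825
G1 X10.214 Y17.825
G1 X7.429 Y13.000
G1 X10.214 Y8.175
G1 X15.786 Y8.175
G1 X18.571 Y13.000
; layer 5
G0 Z6.429
G0 X16.714 Y13.000
G1 X14.857 Y16.217
G1 X11.143 Y16.217
G1 X9.286 Y13.000
G1 X11.143 Y9.783
G1 X14.857 Y9.783
G1 X16.714 Y13.000
; layer 6
G0 Z7.714
G0 X14.857 Y13.000
G1 X13.929 Y14.608
G1 X12.071 Y14.608
G1 X11.143 Y13.000
G1 X12.071 Y11.392
G1 X13.929 Y11.392
G1 X14.857 Y13.000
M2 ; end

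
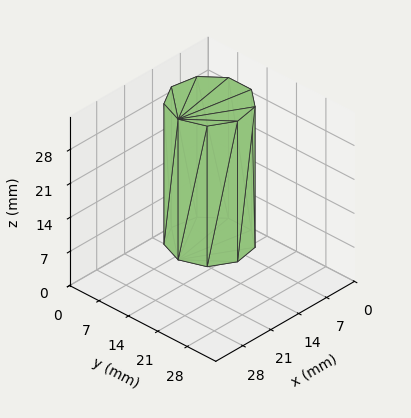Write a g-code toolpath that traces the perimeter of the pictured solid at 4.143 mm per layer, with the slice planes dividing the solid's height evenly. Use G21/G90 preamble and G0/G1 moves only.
Reading the render: the shape is a regular 9-sided prism (a cylinder approximated with 9 flat sides), circumscribed radius ≈ 8 mm, height ≈ 29 mm (dimensions read to the nearest mm from the axis ticks). For the g-code, the solid's height is divided into equal slices at the stated Δz and each level perimeter traced with G1 moves after a G0 lift.

; perimeter-only toolpath
G21 ; units = mm
G90 ; absolute positioning
G28 ; home
; layer 1
G0 Z4.143
G0 X16.000 Y8.000
G1 X14.128 Y13.142
G1 X9.389 Y15.878
G1 X4.000 Y14.928
G1 X0.482 Y10.736
G1 X0.482 Y5.264
G1 X4.000 Y1.072
G1 X9.389 Y0.122
G1 X14.128 Y2.858
G1 X16.000 Y8.000
; layer 2
G0 Z8.286
G0 X16.000 Y8.000
G1 X14.128 Y13.142
G1 X9.389 Y15.878
G1 X4.000 Y14.928
G1 X0.482 Y10.736
G1 X0.482 Y5.264
G1 X4.000 Y1.072
G1 X9.389 Y0.122
G1 X14.128 Y2.858
G1 X16.000 Y8.000
; layer 3
G0 Z12.429
G0 X16.000 Y8.000
G1 X14.128 Y13.142
G1 X9.389 Y15.878
G1 X4.000 Y14.928
G1 X0.482 Y10.736
G1 X0.482 Y5.264
G1 X4.000 Y1.072
G1 X9.389 Y0.122
G1 X14.128 Y2.858
G1 X16.000 Y8.000
; layer 4
G0 Z16.571
G0 X16.000 Y8.000
G1 X14.128 Y13.142
G1 X9.389 Y15.878
G1 X4.000 Y14.928
G1 X0.482 Y10.736
G1 X0.482 Y5.264
G1 X4.000 Y1.072
G1 X9.389 Y0.122
G1 X14.128 Y2.858
G1 X16.000 Y8.000
; layer 5
G0 Z20.714
G0 X16.000 Y8.000
G1 X14.128 Y13.142
G1 X9.389 Y15.878
G1 X4.000 Y14.928
G1 X0.482 Y10.736
G1 X0.482 Y5.264
G1 X4.000 Y1.072
G1 X9.389 Y0.122
G1 X14.128 Y2.858
G1 X16.000 Y8.000
; layer 6
G0 Z24.857
G0 X16.000 Y8.000
G1 X14.128 Y13.142
G1 X9.389 Y15.878
G1 X4.000 Y14.928
G1 X0.482 Y10.736
G1 X0.482 Y5.264
G1 X4.000 Y1.072
G1 X9.389 Y0.122
G1 X14.128 Y2.858
G1 X16.000 Y8.000
; layer 7
G0 Z29.000
G0 X16.000 Y8.000
G1 X14.128 Y13.142
G1 X9.389 Y15.878
G1 X4.000 Y14.928
G1 X0.482 Y10.736
G1 X0.482 Y5.264
G1 X4.000 Y1.072
G1 X9.389 Y0.122
G1 X14.128 Y2.858
G1 X16.000 Y8.000
M2 ; end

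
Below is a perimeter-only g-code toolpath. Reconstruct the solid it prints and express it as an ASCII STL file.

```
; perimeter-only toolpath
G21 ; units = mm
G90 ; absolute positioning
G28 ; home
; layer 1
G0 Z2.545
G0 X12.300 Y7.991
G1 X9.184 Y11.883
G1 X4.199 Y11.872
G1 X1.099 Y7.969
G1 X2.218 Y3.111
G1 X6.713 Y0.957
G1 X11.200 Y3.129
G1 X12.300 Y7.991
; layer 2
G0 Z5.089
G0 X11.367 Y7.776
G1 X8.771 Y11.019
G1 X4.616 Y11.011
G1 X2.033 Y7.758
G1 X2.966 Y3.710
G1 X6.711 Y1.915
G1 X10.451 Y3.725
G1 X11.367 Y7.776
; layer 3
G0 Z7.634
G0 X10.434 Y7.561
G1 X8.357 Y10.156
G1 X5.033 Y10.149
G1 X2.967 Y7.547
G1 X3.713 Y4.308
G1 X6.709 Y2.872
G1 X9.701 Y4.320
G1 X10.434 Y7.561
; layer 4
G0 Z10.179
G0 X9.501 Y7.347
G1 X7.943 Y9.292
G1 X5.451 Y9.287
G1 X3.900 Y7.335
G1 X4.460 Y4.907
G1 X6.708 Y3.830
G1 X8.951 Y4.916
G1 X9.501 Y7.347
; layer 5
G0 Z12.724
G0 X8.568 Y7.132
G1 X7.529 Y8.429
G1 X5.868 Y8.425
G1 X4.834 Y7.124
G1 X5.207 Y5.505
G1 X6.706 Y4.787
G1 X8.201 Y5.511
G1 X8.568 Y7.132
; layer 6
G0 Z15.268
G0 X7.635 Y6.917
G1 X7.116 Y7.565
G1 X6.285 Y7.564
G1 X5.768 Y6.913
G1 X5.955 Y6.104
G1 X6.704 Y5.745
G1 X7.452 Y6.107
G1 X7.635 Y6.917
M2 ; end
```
solid part
  facet normal 0.0000 0.0000 -1.0000
    outer loop
      vertex 3.782 12.734 0.000
      vertex 9.598 12.746 0.000
      vertex 13.233 8.206 0.000
    endloop
  endfacet
  facet normal 0.0000 0.0000 -1.0000
    outer loop
      vertex 0.165 8.180 0.000
      vertex 3.782 12.734 0.000
      vertex 13.233 8.206 0.000
    endloop
  endfacet
  facet normal 0.0000 0.0000 -1.0000
    outer loop
      vertex 1.471 2.513 0.000
      vertex 0.165 8.180 0.000
      vertex 13.233 8.206 0.000
    endloop
  endfacet
  facet normal 0.0000 0.0000 -1.0000
    outer loop
      vertex 6.715 0.000 0.000
      vertex 1.471 2.513 0.000
      vertex 13.233 8.206 0.000
    endloop
  endfacet
  facet normal 0.0000 0.0000 -1.0000
    outer loop
      vertex 11.950 2.534 0.000
      vertex 6.715 0.000 0.000
      vertex 13.233 8.206 0.000
    endloop
  endfacet
  facet normal 0.7393 0.5919 0.3210
    outer loop
      vertex 13.233 8.206 0.000
      vertex 9.598 12.746 0.000
      vertex 6.702 6.702 17.813
    endloop
  endfacet
  facet normal -0.0020 0.9471 0.3210
    outer loop
      vertex 9.598 12.746 0.000
      vertex 3.782 12.734 0.000
      vertex 6.702 6.702 17.813
    endloop
  endfacet
  facet normal -0.7416 0.5890 0.3210
    outer loop
      vertex 3.782 12.734 0.000
      vertex 0.165 8.180 0.000
      vertex 6.702 6.702 17.813
    endloop
  endfacet
  facet normal -0.9229 -0.2127 0.3210
    outer loop
      vertex 0.165 8.180 0.000
      vertex 1.471 2.513 0.000
      vertex 6.702 6.702 17.813
    endloop
  endfacet
  facet normal -0.4093 -0.8541 0.3210
    outer loop
      vertex 1.471 2.513 0.000
      vertex 6.715 0.000 0.000
      vertex 6.702 6.702 17.813
    endloop
  endfacet
  facet normal 0.4126 -0.8525 0.3210
    outer loop
      vertex 6.715 0.000 0.000
      vertex 11.950 2.534 0.000
      vertex 6.702 6.702 17.813
    endloop
  endfacet
  facet normal 0.9237 -0.2089 0.3210
    outer loop
      vertex 11.950 2.534 0.000
      vertex 13.233 8.206 0.000
      vertex 6.702 6.702 17.813
    endloop
  endfacet
endsolid part

The G0 Z moves step by Δz≈2.545 mm. The G1 loops shrink linearly with z, so the solid tapers from its base footprint up to z≈17.8. Closing with a flat bottom cap and the tapered top and triangulating gives 12 facets — a regular 7-sided pyramid, base circumscribed radius ≈ 6.7 mm, apex at z ≈ 17.8 mm.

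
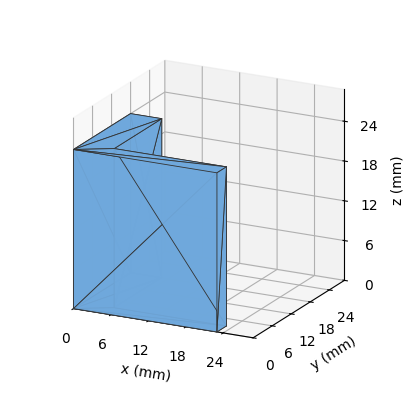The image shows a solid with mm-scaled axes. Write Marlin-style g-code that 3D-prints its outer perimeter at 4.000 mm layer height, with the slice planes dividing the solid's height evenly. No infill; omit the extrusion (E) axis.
Reading the render: the shape is an L-shaped prism: outer 23 × 18 mm, arm thicknesses ≈ 3 mm (horizontal) and 5 mm (vertical), extruded 24 mm in z (dimensions read to the nearest mm from the axis ticks). For the g-code, the solid's height is divided into equal slices at the stated Δz and each level perimeter traced with G1 moves after a G0 lift.

; perimeter-only toolpath
G21 ; units = mm
G90 ; absolute positioning
G28 ; home
; layer 1
G0 Z4.000
G0 X0.000 Y0.000
G1 X23.000 Y0.000
G1 X23.000 Y3.000
G1 X5.000 Y3.000
G1 X5.000 Y18.000
G1 X0.000 Y18.000
G1 X0.000 Y0.000
; layer 2
G0 Z8.000
G0 X0.000 Y0.000
G1 X23.000 Y0.000
G1 X23.000 Y3.000
G1 X5.000 Y3.000
G1 X5.000 Y18.000
G1 X0.000 Y18.000
G1 X0.000 Y0.000
; layer 3
G0 Z12.000
G0 X0.000 Y0.000
G1 X23.000 Y0.000
G1 X23.000 Y3.000
G1 X5.000 Y3.000
G1 X5.000 Y18.000
G1 X0.000 Y18.000
G1 X0.000 Y0.000
; layer 4
G0 Z16.000
G0 X0.000 Y0.000
G1 X23.000 Y0.000
G1 X23.000 Y3.000
G1 X5.000 Y3.000
G1 X5.000 Y18.000
G1 X0.000 Y18.000
G1 X0.000 Y0.000
; layer 5
G0 Z20.000
G0 X0.000 Y0.000
G1 X23.000 Y0.000
G1 X23.000 Y3.000
G1 X5.000 Y3.000
G1 X5.000 Y18.000
G1 X0.000 Y18.000
G1 X0.000 Y0.000
; layer 6
G0 Z24.000
G0 X0.000 Y0.000
G1 X23.000 Y0.000
G1 X23.000 Y3.000
G1 X5.000 Y3.000
G1 X5.000 Y18.000
G1 X0.000 Y18.000
G1 X0.000 Y0.000
M2 ; end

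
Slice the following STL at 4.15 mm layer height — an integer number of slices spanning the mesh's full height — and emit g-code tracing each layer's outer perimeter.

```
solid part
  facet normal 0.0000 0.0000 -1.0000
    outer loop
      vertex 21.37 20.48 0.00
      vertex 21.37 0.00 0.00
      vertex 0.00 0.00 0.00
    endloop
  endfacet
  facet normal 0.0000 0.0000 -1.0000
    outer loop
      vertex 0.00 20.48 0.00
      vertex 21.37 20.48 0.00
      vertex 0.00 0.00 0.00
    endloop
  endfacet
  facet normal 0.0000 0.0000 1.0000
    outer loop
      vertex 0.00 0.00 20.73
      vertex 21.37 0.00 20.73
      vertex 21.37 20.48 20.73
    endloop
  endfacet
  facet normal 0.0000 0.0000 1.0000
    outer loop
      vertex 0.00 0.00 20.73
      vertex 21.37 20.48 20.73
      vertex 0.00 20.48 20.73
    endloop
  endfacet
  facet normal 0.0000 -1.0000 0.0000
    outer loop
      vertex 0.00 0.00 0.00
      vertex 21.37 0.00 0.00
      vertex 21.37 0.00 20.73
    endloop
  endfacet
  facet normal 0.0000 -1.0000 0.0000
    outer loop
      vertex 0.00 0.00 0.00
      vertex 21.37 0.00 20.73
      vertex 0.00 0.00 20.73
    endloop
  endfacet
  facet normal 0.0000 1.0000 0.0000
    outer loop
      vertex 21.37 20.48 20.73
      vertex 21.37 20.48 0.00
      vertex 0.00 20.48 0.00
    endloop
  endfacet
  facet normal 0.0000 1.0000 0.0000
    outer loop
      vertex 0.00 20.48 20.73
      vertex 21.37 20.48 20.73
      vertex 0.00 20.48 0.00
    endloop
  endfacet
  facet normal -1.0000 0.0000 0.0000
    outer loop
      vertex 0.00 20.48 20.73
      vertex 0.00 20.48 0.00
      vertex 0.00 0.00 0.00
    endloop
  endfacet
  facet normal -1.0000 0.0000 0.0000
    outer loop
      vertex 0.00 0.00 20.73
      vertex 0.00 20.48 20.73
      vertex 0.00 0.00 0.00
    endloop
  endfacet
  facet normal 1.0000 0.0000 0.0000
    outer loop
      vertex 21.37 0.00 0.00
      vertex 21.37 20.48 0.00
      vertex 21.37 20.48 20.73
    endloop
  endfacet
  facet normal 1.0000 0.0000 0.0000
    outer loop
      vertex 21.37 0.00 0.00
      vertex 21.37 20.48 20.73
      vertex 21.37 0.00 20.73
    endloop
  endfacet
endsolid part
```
; perimeter-only toolpath
G21 ; units = mm
G90 ; absolute positioning
G28 ; home
; layer 1
G0 Z4.15
G0 X0.00 Y0.00
G1 X21.37 Y0.00
G1 X21.37 Y20.48
G1 X0.00 Y20.48
G1 X0.00 Y0.00
; layer 2
G0 Z8.29
G0 X0.00 Y0.00
G1 X21.37 Y0.00
G1 X21.37 Y20.48
G1 X0.00 Y20.48
G1 X0.00 Y0.00
; layer 3
G0 Z12.44
G0 X0.00 Y0.00
G1 X21.37 Y0.00
G1 X21.37 Y20.48
G1 X0.00 Y20.48
G1 X0.00 Y0.00
; layer 4
G0 Z16.58
G0 X0.00 Y0.00
G1 X21.37 Y0.00
G1 X21.37 Y20.48
G1 X0.00 Y20.48
G1 X0.00 Y0.00
; layer 5
G0 Z20.73
G0 X0.00 Y0.00
G1 X21.37 Y0.00
G1 X21.37 Y20.48
G1 X0.00 Y20.48
G1 X0.00 Y0.00
M2 ; end

The solid is a rectangular box, roughly 21.4 × 20.5 mm footprint and 20.7 mm tall. Slicing at Δz = 4.15 mm — 5 equal slices spanning the solid's height, so layer i sits at z = i·h/5 — gives 5 non-empty perimeters. Each is a 4-segment closed polygon; G0 lifts to the layer z and rapids to the start vertex, then G1 traces the edges.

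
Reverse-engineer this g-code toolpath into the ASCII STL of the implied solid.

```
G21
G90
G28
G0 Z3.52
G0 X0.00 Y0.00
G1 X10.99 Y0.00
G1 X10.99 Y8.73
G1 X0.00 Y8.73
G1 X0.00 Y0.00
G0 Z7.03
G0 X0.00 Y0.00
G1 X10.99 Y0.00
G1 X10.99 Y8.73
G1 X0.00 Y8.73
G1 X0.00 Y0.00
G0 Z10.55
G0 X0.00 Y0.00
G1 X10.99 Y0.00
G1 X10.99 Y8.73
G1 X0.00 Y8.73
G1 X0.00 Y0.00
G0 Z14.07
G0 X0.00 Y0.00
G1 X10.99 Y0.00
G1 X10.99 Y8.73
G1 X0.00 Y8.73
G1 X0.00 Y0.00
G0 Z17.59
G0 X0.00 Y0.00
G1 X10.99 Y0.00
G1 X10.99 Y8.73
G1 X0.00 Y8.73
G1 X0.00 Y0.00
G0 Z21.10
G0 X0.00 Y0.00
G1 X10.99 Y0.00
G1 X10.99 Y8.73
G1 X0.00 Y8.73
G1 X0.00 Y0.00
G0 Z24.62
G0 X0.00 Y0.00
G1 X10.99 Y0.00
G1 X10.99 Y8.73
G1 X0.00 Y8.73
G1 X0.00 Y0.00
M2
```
solid part
  facet normal 0.0000 0.0000 -1.0000
    outer loop
      vertex 10.99 8.73 0.00
      vertex 10.99 0.00 0.00
      vertex 0.00 0.00 0.00
    endloop
  endfacet
  facet normal 0.0000 0.0000 -1.0000
    outer loop
      vertex 0.00 8.73 0.00
      vertex 10.99 8.73 0.00
      vertex 0.00 0.00 0.00
    endloop
  endfacet
  facet normal 0.0000 0.0000 1.0000
    outer loop
      vertex 0.00 0.00 24.62
      vertex 10.99 0.00 24.62
      vertex 10.99 8.73 24.62
    endloop
  endfacet
  facet normal 0.0000 0.0000 1.0000
    outer loop
      vertex 0.00 0.00 24.62
      vertex 10.99 8.73 24.62
      vertex 0.00 8.73 24.62
    endloop
  endfacet
  facet normal 0.0000 -1.0000 0.0000
    outer loop
      vertex 0.00 0.00 0.00
      vertex 10.99 0.00 0.00
      vertex 10.99 0.00 24.62
    endloop
  endfacet
  facet normal 0.0000 -1.0000 0.0000
    outer loop
      vertex 0.00 0.00 0.00
      vertex 10.99 0.00 24.62
      vertex 0.00 0.00 24.62
    endloop
  endfacet
  facet normal 0.0000 1.0000 0.0000
    outer loop
      vertex 10.99 8.73 24.62
      vertex 10.99 8.73 0.00
      vertex 0.00 8.73 0.00
    endloop
  endfacet
  facet normal 0.0000 1.0000 0.0000
    outer loop
      vertex 0.00 8.73 24.62
      vertex 10.99 8.73 24.62
      vertex 0.00 8.73 0.00
    endloop
  endfacet
  facet normal -1.0000 0.0000 0.0000
    outer loop
      vertex 0.00 8.73 24.62
      vertex 0.00 8.73 0.00
      vertex 0.00 0.00 0.00
    endloop
  endfacet
  facet normal -1.0000 0.0000 0.0000
    outer loop
      vertex 0.00 0.00 24.62
      vertex 0.00 8.73 24.62
      vertex 0.00 0.00 0.00
    endloop
  endfacet
  facet normal 1.0000 0.0000 0.0000
    outer loop
      vertex 10.99 0.00 0.00
      vertex 10.99 8.73 0.00
      vertex 10.99 8.73 24.62
    endloop
  endfacet
  facet normal 1.0000 0.0000 0.0000
    outer loop
      vertex 10.99 0.00 0.00
      vertex 10.99 8.73 24.62
      vertex 10.99 0.00 24.62
    endloop
  endfacet
endsolid part

The G0 Z moves step by Δz≈3.52 mm. Every layer's G1 loop is the same polygon, so the solid is a straight extrusion of it from z=0 to z≈24.6. Closing with flat bottom and top caps and triangulating gives 12 facets — a rectangular box, roughly 11 × 8.73 mm footprint and 24.6 mm tall.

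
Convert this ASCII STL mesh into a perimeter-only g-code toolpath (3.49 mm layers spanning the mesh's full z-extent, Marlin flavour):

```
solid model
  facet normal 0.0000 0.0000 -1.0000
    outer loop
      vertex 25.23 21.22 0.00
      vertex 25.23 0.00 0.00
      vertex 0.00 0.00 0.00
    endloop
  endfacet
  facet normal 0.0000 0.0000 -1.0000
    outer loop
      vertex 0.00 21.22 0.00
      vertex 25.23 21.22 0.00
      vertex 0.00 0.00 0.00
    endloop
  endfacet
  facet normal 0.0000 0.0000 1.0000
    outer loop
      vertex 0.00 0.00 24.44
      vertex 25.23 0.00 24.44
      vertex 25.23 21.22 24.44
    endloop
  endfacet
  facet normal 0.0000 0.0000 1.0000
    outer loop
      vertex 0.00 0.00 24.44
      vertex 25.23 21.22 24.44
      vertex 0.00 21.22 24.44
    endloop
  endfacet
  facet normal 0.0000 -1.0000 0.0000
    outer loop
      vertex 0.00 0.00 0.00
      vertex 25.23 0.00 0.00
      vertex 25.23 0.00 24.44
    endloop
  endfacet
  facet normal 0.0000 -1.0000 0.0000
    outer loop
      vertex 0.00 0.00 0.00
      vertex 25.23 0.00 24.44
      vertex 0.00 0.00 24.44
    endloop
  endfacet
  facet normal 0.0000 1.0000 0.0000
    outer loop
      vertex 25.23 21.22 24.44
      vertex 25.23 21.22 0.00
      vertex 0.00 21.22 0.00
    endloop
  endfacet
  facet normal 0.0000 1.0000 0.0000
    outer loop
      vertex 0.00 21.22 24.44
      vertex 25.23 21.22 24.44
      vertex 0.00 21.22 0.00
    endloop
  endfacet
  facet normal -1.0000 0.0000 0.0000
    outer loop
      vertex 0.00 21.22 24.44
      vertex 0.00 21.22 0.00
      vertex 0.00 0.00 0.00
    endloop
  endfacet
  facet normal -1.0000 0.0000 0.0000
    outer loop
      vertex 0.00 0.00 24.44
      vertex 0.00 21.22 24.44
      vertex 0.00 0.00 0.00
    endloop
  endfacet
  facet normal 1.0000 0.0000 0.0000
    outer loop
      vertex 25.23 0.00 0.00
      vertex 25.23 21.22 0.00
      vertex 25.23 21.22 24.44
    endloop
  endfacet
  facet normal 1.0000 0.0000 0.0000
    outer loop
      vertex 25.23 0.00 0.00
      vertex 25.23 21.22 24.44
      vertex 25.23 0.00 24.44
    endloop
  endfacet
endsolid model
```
; perimeter-only toolpath
G21 ; units = mm
G90 ; absolute positioning
G28 ; home
; layer 1
G0 Z3.49
G0 X0.00 Y0.00
G1 X25.23 Y0.00
G1 X25.23 Y21.22
G1 X0.00 Y21.22
G1 X0.00 Y0.00
; layer 2
G0 Z6.98
G0 X0.00 Y0.00
G1 X25.23 Y0.00
G1 X25.23 Y21.22
G1 X0.00 Y21.22
G1 X0.00 Y0.00
; layer 3
G0 Z10.47
G0 X0.00 Y0.00
G1 X25.23 Y0.00
G1 X25.23 Y21.22
G1 X0.00 Y21.22
G1 X0.00 Y0.00
; layer 4
G0 Z13.97
G0 X0.00 Y0.00
G1 X25.23 Y0.00
G1 X25.23 Y21.22
G1 X0.00 Y21.22
G1 X0.00 Y0.00
; layer 5
G0 Z17.46
G0 X0.00 Y0.00
G1 X25.23 Y0.00
G1 X25.23 Y21.22
G1 X0.00 Y21.22
G1 X0.00 Y0.00
; layer 6
G0 Z20.95
G0 X0.00 Y0.00
G1 X25.23 Y0.00
G1 X25.23 Y21.22
G1 X0.00 Y21.22
G1 X0.00 Y0.00
; layer 7
G0 Z24.44
G0 X0.00 Y0.00
G1 X25.23 Y0.00
G1 X25.23 Y21.22
G1 X0.00 Y21.22
G1 X0.00 Y0.00
M2 ; end

The solid is a rectangular box, roughly 25.2 × 21.2 mm footprint and 24.4 mm tall. Slicing at Δz = 3.49 mm — 7 equal slices spanning the solid's height, so layer i sits at z = i·h/7 — gives 7 non-empty perimeters. Each is a 4-segment closed polygon; G0 lifts to the layer z and rapids to the start vertex, then G1 traces the edges.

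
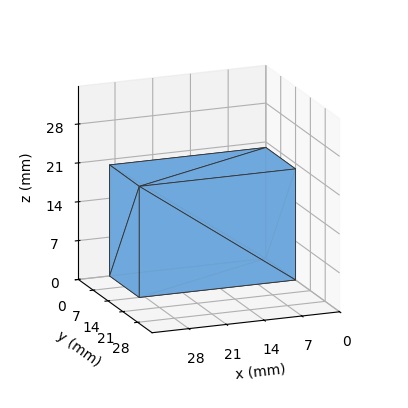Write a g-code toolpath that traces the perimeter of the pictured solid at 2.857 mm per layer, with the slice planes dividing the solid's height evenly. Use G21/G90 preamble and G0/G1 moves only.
Reading the render: the shape is a rectangular box, roughly 29 × 14 mm footprint and 20 mm tall (dimensions read to the nearest mm from the axis ticks). For the g-code, the solid's height is divided into equal slices at the stated Δz and each level perimeter traced with G1 moves after a G0 lift.

; perimeter-only toolpath
G21 ; units = mm
G90 ; absolute positioning
G28 ; home
; layer 1
G0 Z2.857
G0 X0.000 Y0.000
G1 X29.000 Y0.000
G1 X29.000 Y14.000
G1 X0.000 Y14.000
G1 X0.000 Y0.000
; layer 2
G0 Z5.714
G0 X0.000 Y0.000
G1 X29.000 Y0.000
G1 X29.000 Y14.000
G1 X0.000 Y14.000
G1 X0.000 Y0.000
; layer 3
G0 Z8.571
G0 X0.000 Y0.000
G1 X29.000 Y0.000
G1 X29.000 Y14.000
G1 X0.000 Y14.000
G1 X0.000 Y0.000
; layer 4
G0 Z11.429
G0 X0.000 Y0.000
G1 X29.000 Y0.000
G1 X29.000 Y14.000
G1 X0.000 Y14.000
G1 X0.000 Y0.000
; layer 5
G0 Z14.286
G0 X0.000 Y0.000
G1 X29.000 Y0.000
G1 X29.000 Y14.000
G1 X0.000 Y14.000
G1 X0.000 Y0.000
; layer 6
G0 Z17.143
G0 X0.000 Y0.000
G1 X29.000 Y0.000
G1 X29.000 Y14.000
G1 X0.000 Y14.000
G1 X0.000 Y0.000
; layer 7
G0 Z20.000
G0 X0.000 Y0.000
G1 X29.000 Y0.000
G1 X29.000 Y14.000
G1 X0.000 Y14.000
G1 X0.000 Y0.000
M2 ; end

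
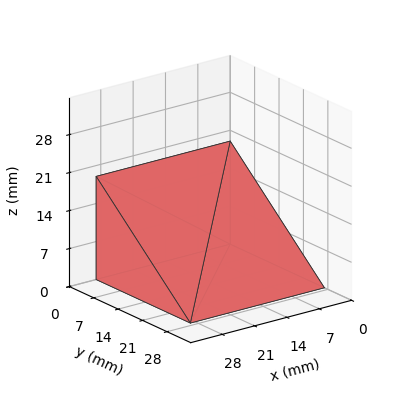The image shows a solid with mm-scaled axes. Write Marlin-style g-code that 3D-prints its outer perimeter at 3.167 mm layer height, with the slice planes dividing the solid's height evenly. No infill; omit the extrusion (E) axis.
Reading the render: the shape is a wedge (ramp): 29 × 27 mm base, rising to 19 mm along the y=0 edge and sloping linearly to z=0 at y=27 (dimensions read to the nearest mm from the axis ticks). For the g-code, the solid's height is divided into equal slices at the stated Δz and each level perimeter traced with G1 moves after a G0 lift.

; perimeter-only toolpath
G21 ; units = mm
G90 ; absolute positioning
G28 ; home
; layer 1
G0 Z3.167
G0 X0.000 Y0.000
G1 X29.000 Y0.000
G1 X29.000 Y22.500
G1 X0.000 Y22.500
G1 X0.000 Y0.000
; layer 2
G0 Z6.333
G0 X0.000 Y0.000
G1 X29.000 Y0.000
G1 X29.000 Y18.000
G1 X0.000 Y18.000
G1 X0.000 Y0.000
; layer 3
G0 Z9.500
G0 X0.000 Y0.000
G1 X29.000 Y0.000
G1 X29.000 Y13.500
G1 X0.000 Y13.500
G1 X0.000 Y0.000
; layer 4
G0 Z12.667
G0 X0.000 Y0.000
G1 X29.000 Y0.000
G1 X29.000 Y9.000
G1 X0.000 Y9.000
G1 X0.000 Y0.000
; layer 5
G0 Z15.833
G0 X0.000 Y0.000
G1 X29.000 Y0.000
G1 X29.000 Y4.500
G1 X0.000 Y4.500
G1 X0.000 Y0.000
M2 ; end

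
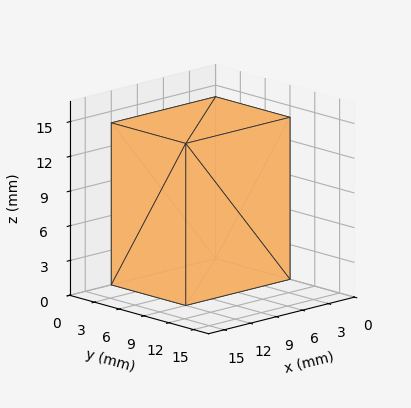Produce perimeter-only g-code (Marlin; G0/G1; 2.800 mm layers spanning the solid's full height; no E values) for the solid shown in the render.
Reading the render: the shape is a rectangular box, roughly 12 × 9 mm footprint and 14 mm tall (dimensions read to the nearest mm from the axis ticks). For the g-code, the solid's height is divided into equal slices at the stated Δz and each level perimeter traced with G1 moves after a G0 lift.

; perimeter-only toolpath
G21 ; units = mm
G90 ; absolute positioning
G28 ; home
; layer 1
G0 Z2.800
G0 X0.000 Y0.000
G1 X12.000 Y0.000
G1 X12.000 Y9.000
G1 X0.000 Y9.000
G1 X0.000 Y0.000
; layer 2
G0 Z5.600
G0 X0.000 Y0.000
G1 X12.000 Y0.000
G1 X12.000 Y9.000
G1 X0.000 Y9.000
G1 X0.000 Y0.000
; layer 3
G0 Z8.400
G0 X0.000 Y0.000
G1 X12.000 Y0.000
G1 X12.000 Y9.000
G1 X0.000 Y9.000
G1 X0.000 Y0.000
; layer 4
G0 Z11.200
G0 X0.000 Y0.000
G1 X12.000 Y0.000
G1 X12.000 Y9.000
G1 X0.000 Y9.000
G1 X0.000 Y0.000
; layer 5
G0 Z14.000
G0 X0.000 Y0.000
G1 X12.000 Y0.000
G1 X12.000 Y9.000
G1 X0.000 Y9.000
G1 X0.000 Y0.000
M2 ; end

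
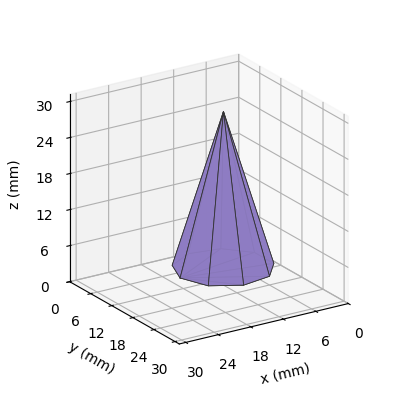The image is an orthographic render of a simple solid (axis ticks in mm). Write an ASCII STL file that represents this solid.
Reading the render: the shape is a regular 9-sided pyramid, base circumscribed radius ≈ 8 mm, apex at z ≈ 26 mm (dimensions read to the nearest mm from the axis ticks). For the STL, each face is triangulated and given an outward normal.

solid part
  facet normal 0.0000 0.0000 -1.0000
    outer loop
      vertex 9.389 15.878 0.000
      vertex 14.128 13.142 0.000
      vertex 16.000 8.000 0.000
    endloop
  endfacet
  facet normal 0.0000 0.0000 -1.0000
    outer loop
      vertex 4.000 14.928 0.000
      vertex 9.389 15.878 0.000
      vertex 16.000 8.000 0.000
    endloop
  endfacet
  facet normal 0.0000 0.0000 -1.0000
    outer loop
      vertex 0.482 10.736 0.000
      vertex 4.000 14.928 0.000
      vertex 16.000 8.000 0.000
    endloop
  endfacet
  facet normal 0.0000 0.0000 -1.0000
    outer loop
      vertex 0.482 5.264 0.000
      vertex 0.482 10.736 0.000
      vertex 16.000 8.000 0.000
    endloop
  endfacet
  facet normal 0.0000 0.0000 -1.0000
    outer loop
      vertex 4.000 1.072 0.000
      vertex 0.482 5.264 0.000
      vertex 16.000 8.000 0.000
    endloop
  endfacet
  facet normal 0.0000 0.0000 -1.0000
    outer loop
      vertex 9.389 0.122 0.000
      vertex 4.000 1.072 0.000
      vertex 16.000 8.000 0.000
    endloop
  endfacet
  facet normal 0.0000 0.0000 -1.0000
    outer loop
      vertex 14.128 2.858 0.000
      vertex 9.389 0.122 0.000
      vertex 16.000 8.000 0.000
    endloop
  endfacet
  facet normal 0.9027 0.3286 0.2778
    outer loop
      vertex 16.000 8.000 0.000
      vertex 14.128 13.142 0.000
      vertex 8.000 8.000 26.000
    endloop
  endfacet
  facet normal 0.4803 0.8320 0.2777
    outer loop
      vertex 14.128 13.142 0.000
      vertex 9.389 15.878 0.000
      vertex 8.000 8.000 26.000
    endloop
  endfacet
  facet normal -0.1668 0.9461 0.2777
    outer loop
      vertex 9.389 15.878 0.000
      vertex 4.000 14.928 0.000
      vertex 8.000 8.000 26.000
    endloop
  endfacet
  facet normal -0.7359 0.6175 0.2778
    outer loop
      vertex 4.000 14.928 0.000
      vertex 0.482 10.736 0.000
      vertex 8.000 8.000 26.000
    endloop
  endfacet
  facet normal -0.9606 0.0000 0.2778
    outer loop
      vertex 0.482 10.736 0.000
      vertex 0.482 5.264 0.000
      vertex 8.000 8.000 26.000
    endloop
  endfacet
  facet normal -0.7359 -0.6175 0.2778
    outer loop
      vertex 0.482 5.264 0.000
      vertex 4.000 1.072 0.000
      vertex 8.000 8.000 26.000
    endloop
  endfacet
  facet normal -0.1668 -0.9461 0.2777
    outer loop
      vertex 4.000 1.072 0.000
      vertex 9.389 0.122 0.000
      vertex 8.000 8.000 26.000
    endloop
  endfacet
  facet normal 0.4803 -0.8320 0.2777
    outer loop
      vertex 9.389 0.122 0.000
      vertex 14.128 2.858 0.000
      vertex 8.000 8.000 26.000
    endloop
  endfacet
  facet normal 0.9027 -0.3286 0.2778
    outer loop
      vertex 14.128 2.858 0.000
      vertex 16.000 8.000 0.000
      vertex 8.000 8.000 26.000
    endloop
  endfacet
endsolid part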